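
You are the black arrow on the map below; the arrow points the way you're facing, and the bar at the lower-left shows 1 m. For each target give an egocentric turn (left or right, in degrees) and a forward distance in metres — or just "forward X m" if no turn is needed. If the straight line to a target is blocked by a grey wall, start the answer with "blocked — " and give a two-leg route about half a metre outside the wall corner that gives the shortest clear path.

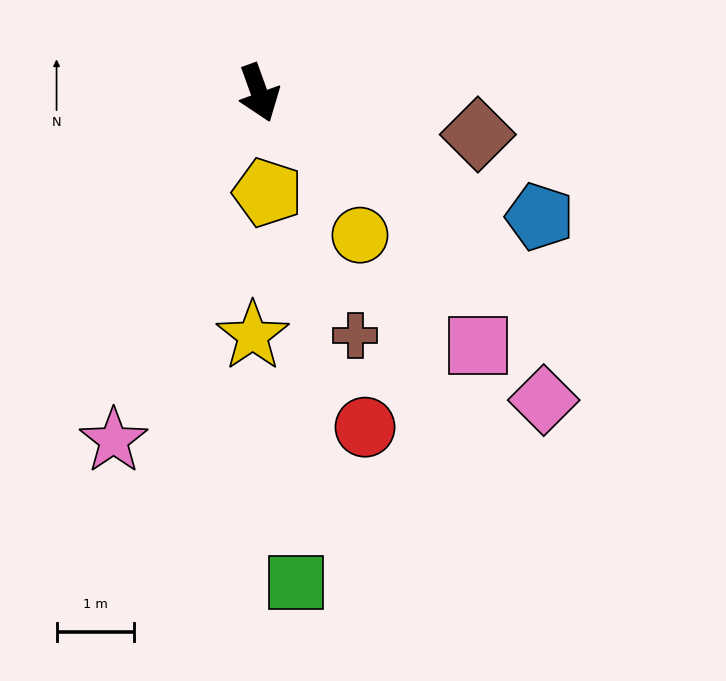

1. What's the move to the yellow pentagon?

turn right 15°, forward 1.3 m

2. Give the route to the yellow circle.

turn left 15°, forward 2.3 m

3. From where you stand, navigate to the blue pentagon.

turn left 46°, forward 4.0 m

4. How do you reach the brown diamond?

turn left 59°, forward 2.9 m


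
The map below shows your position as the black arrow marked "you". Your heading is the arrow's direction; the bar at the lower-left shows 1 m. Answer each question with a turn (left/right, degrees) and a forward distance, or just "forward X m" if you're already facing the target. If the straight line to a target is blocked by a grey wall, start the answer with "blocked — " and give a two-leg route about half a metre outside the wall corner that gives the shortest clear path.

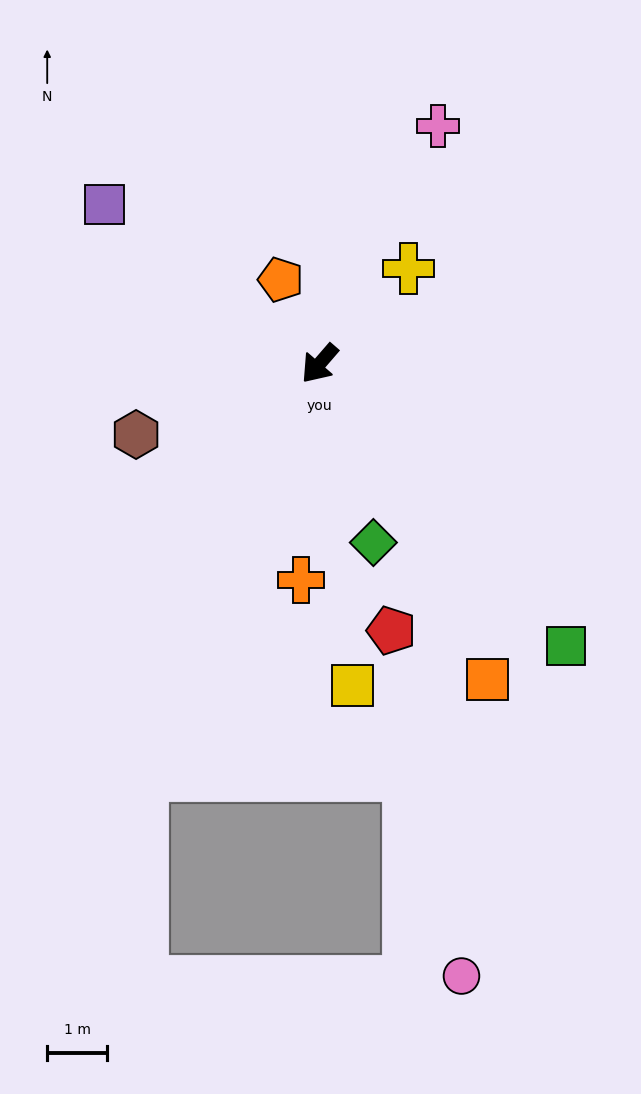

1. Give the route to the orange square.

turn left 69°, forward 6.0 m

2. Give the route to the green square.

turn left 82°, forward 6.2 m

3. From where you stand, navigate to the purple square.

turn right 86°, forward 4.4 m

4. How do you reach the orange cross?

turn left 36°, forward 3.6 m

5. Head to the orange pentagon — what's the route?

turn right 114°, forward 1.5 m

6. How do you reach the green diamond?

turn left 58°, forward 3.1 m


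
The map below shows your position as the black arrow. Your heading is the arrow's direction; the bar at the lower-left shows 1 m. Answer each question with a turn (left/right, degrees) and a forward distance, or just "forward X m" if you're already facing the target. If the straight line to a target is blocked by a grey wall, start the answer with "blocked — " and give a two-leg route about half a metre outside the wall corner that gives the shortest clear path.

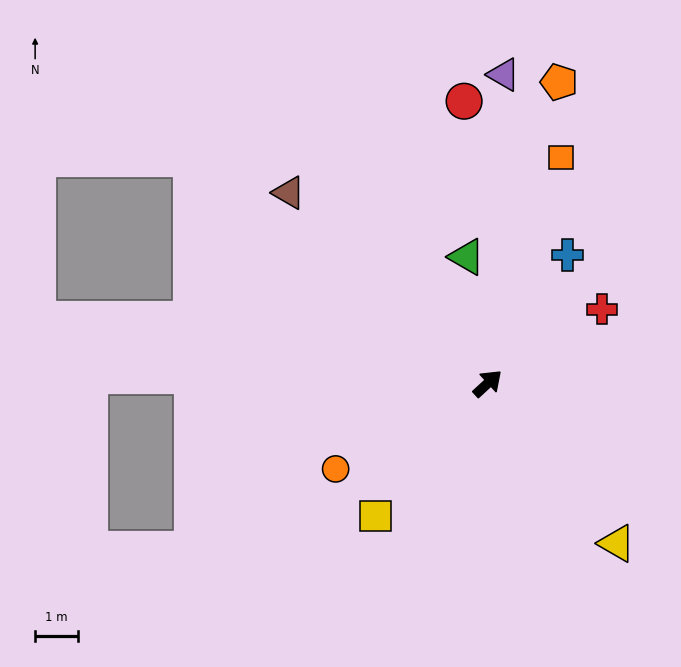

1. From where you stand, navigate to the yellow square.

turn right 173°, forward 4.0 m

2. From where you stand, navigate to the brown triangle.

turn left 94°, forward 6.4 m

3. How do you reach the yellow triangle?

turn right 94°, forward 4.8 m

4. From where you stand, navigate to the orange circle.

turn left 167°, forward 4.0 m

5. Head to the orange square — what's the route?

turn left 29°, forward 5.5 m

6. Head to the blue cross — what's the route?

turn left 15°, forward 3.5 m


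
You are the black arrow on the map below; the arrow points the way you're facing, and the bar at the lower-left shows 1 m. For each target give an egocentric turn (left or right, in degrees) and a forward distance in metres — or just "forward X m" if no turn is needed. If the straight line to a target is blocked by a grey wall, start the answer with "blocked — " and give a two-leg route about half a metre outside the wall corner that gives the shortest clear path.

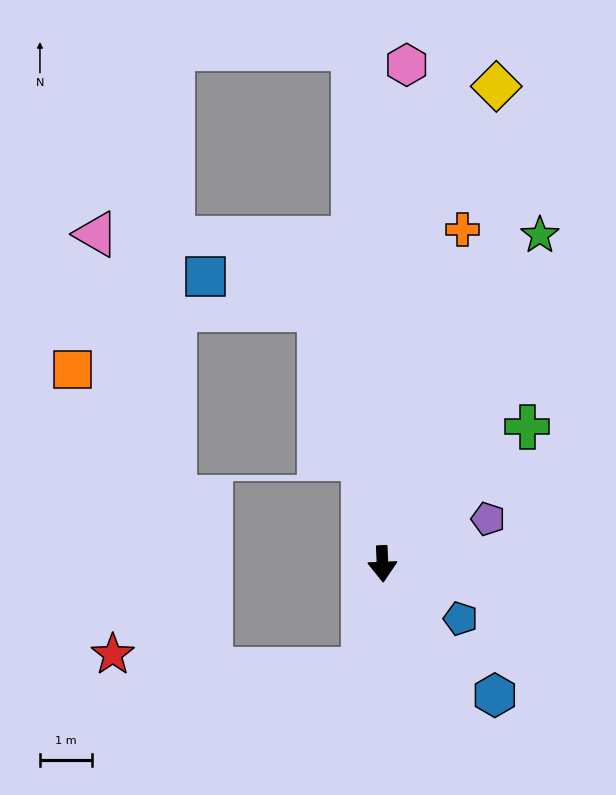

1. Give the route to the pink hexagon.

turn left 175°, forward 9.7 m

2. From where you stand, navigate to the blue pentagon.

turn left 53°, forward 1.9 m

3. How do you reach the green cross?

turn left 131°, forward 3.9 m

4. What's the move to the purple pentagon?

turn left 111°, forward 2.2 m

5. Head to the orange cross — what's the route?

turn left 164°, forward 6.7 m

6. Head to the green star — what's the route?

turn left 152°, forward 7.1 m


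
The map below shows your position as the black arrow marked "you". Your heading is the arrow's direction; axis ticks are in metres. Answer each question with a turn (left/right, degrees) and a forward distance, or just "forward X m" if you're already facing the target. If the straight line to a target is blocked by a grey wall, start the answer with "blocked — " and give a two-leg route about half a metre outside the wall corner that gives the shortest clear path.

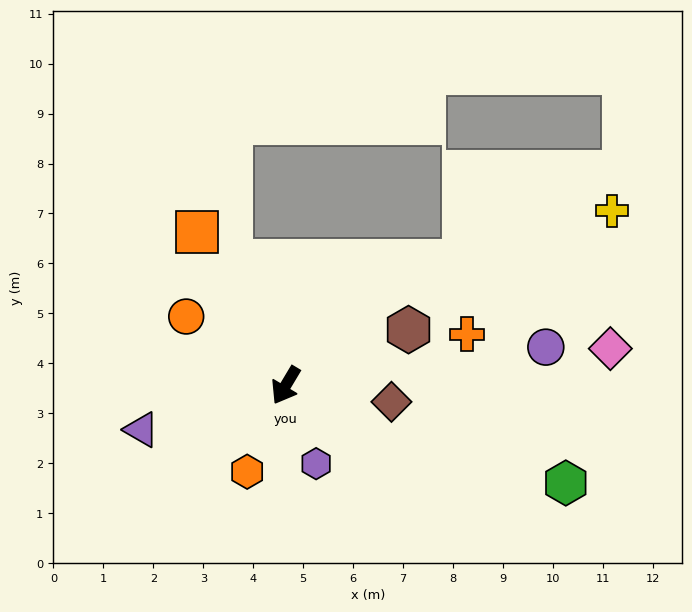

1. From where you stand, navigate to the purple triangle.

turn right 42°, forward 3.0 m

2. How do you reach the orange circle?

turn right 94°, forward 2.4 m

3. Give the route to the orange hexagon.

turn left 7°, forward 1.9 m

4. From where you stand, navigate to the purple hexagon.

turn left 52°, forward 1.7 m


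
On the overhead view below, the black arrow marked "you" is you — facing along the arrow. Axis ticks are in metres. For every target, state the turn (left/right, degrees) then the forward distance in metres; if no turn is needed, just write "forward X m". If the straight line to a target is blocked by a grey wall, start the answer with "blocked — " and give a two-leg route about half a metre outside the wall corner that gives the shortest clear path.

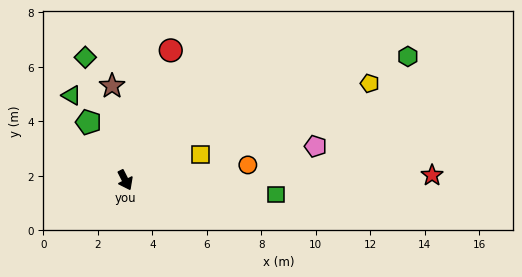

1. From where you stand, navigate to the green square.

turn left 57°, forward 5.6 m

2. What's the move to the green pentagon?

turn right 175°, forward 2.5 m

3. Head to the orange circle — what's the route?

turn left 70°, forward 4.5 m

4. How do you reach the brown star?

turn left 161°, forward 3.5 m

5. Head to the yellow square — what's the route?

turn left 82°, forward 2.9 m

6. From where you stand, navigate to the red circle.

turn left 134°, forward 5.0 m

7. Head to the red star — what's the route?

turn left 64°, forward 11.3 m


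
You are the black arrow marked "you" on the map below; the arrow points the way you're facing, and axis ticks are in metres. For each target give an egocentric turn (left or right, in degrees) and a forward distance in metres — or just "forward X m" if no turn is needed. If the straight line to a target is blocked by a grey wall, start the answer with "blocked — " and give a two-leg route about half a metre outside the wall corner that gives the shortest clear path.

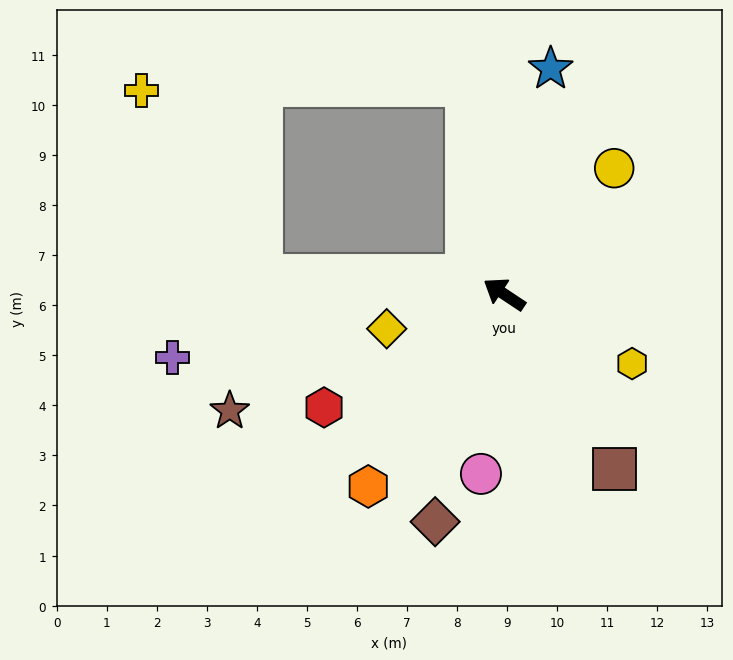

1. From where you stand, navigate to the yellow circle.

turn right 98°, forward 3.3 m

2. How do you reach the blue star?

turn right 68°, forward 4.6 m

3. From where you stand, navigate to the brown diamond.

turn left 107°, forward 4.8 m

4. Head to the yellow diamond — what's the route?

turn left 50°, forward 2.4 m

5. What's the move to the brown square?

turn left 156°, forward 4.1 m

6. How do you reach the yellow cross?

blocked — turn left 29°, forward 4.9 m, then turn right 52°, forward 4.4 m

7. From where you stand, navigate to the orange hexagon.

turn left 88°, forward 4.7 m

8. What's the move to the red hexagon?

turn left 66°, forward 4.3 m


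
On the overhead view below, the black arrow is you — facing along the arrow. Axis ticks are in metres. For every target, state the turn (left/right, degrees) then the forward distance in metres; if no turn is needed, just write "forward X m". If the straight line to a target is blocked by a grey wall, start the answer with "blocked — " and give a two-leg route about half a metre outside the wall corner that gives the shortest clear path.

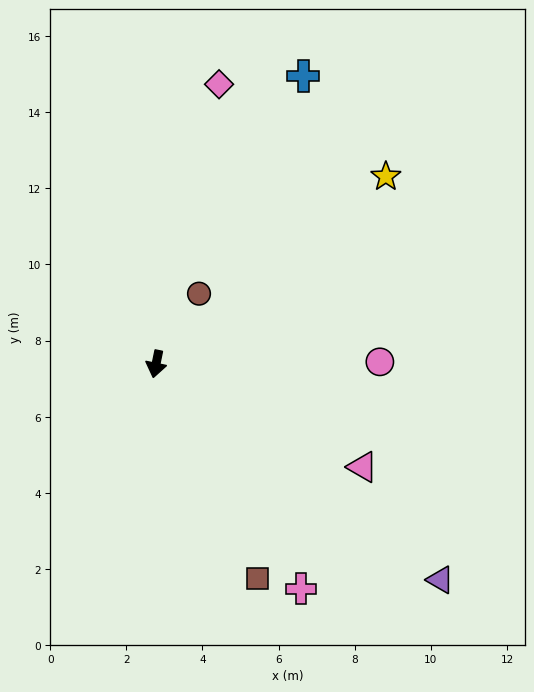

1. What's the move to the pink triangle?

turn left 75°, forward 6.1 m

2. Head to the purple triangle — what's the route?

turn left 64°, forward 9.4 m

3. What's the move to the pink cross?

turn left 44°, forward 7.0 m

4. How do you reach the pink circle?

turn left 102°, forward 5.9 m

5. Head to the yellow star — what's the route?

turn left 141°, forward 7.8 m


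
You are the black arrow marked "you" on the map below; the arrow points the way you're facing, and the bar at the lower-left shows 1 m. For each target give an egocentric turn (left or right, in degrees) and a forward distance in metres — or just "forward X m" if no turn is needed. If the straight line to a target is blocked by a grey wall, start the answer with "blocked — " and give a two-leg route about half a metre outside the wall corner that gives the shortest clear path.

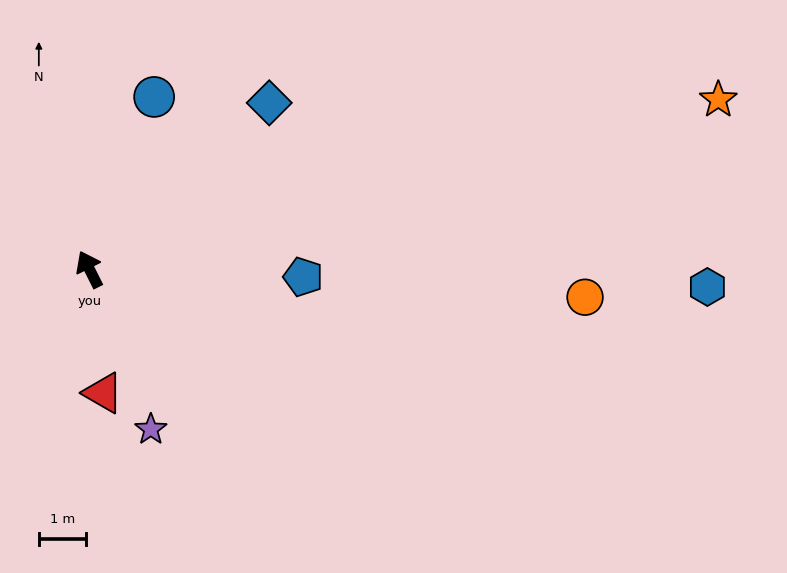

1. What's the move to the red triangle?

turn left 160°, forward 2.6 m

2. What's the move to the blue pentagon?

turn right 119°, forward 4.5 m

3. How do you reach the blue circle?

turn right 47°, forward 3.9 m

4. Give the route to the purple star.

turn left 174°, forward 3.6 m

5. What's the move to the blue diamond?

turn right 74°, forward 5.2 m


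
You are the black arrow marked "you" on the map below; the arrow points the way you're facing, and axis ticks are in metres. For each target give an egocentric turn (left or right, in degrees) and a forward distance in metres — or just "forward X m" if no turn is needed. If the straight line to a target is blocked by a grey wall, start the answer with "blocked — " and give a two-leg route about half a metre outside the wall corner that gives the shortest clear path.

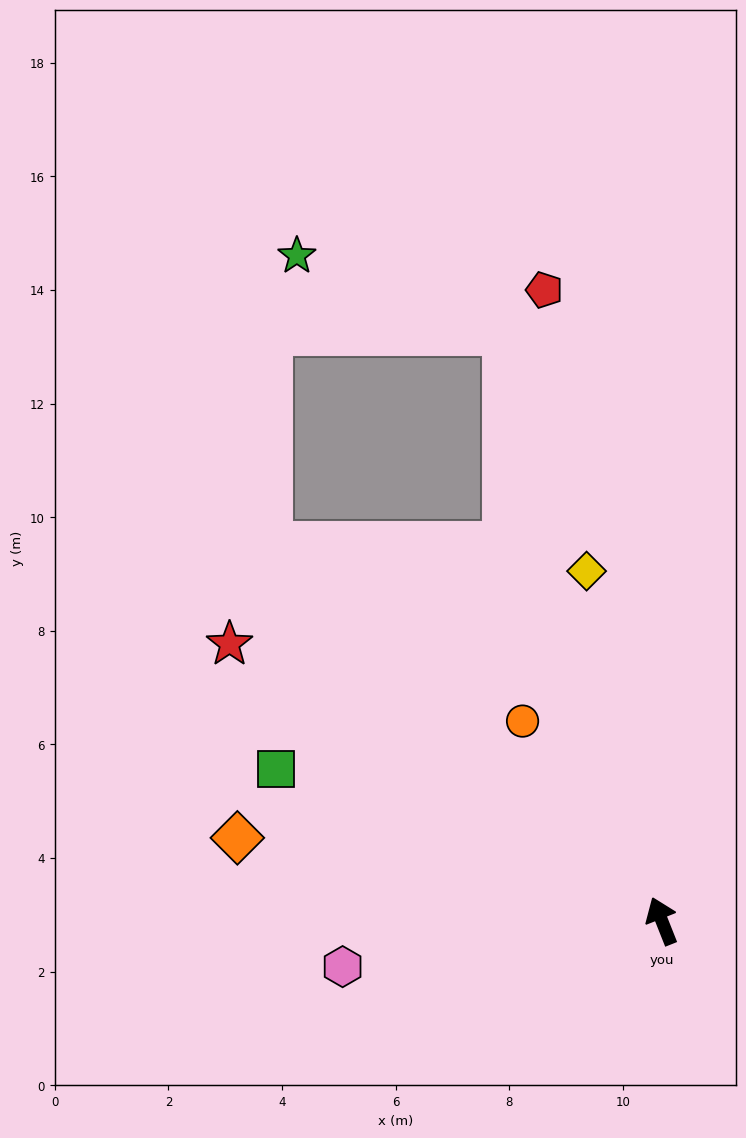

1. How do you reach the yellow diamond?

turn right 10°, forward 6.3 m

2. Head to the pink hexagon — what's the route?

turn left 76°, forward 5.7 m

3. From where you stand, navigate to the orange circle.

turn left 13°, forward 4.3 m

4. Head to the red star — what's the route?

turn left 36°, forward 9.0 m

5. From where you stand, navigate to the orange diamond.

turn left 57°, forward 7.6 m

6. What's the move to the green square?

turn left 47°, forward 7.3 m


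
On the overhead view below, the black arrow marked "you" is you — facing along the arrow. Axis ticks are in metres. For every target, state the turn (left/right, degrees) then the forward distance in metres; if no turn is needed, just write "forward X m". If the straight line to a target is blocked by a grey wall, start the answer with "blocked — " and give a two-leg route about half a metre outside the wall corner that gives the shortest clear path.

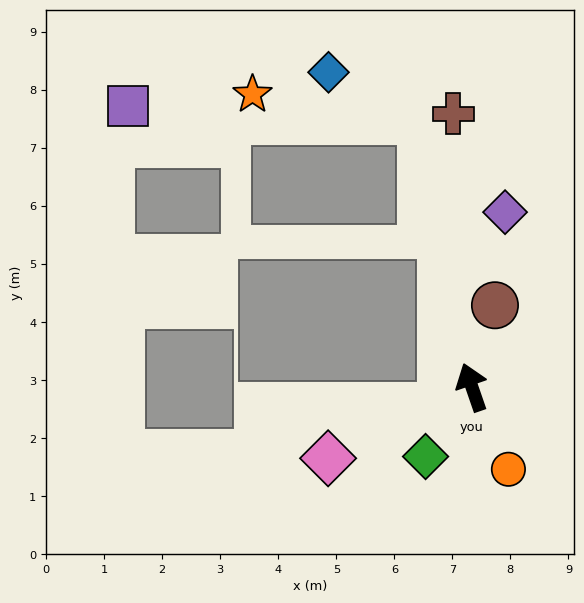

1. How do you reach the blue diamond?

blocked — turn right 8°, forward 4.7 m, then turn left 52°, forward 1.8 m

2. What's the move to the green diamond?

turn left 127°, forward 1.4 m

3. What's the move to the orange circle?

turn right 175°, forward 1.5 m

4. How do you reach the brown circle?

turn right 35°, forward 1.5 m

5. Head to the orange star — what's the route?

blocked — turn right 8°, forward 4.7 m, then turn left 70°, forward 2.9 m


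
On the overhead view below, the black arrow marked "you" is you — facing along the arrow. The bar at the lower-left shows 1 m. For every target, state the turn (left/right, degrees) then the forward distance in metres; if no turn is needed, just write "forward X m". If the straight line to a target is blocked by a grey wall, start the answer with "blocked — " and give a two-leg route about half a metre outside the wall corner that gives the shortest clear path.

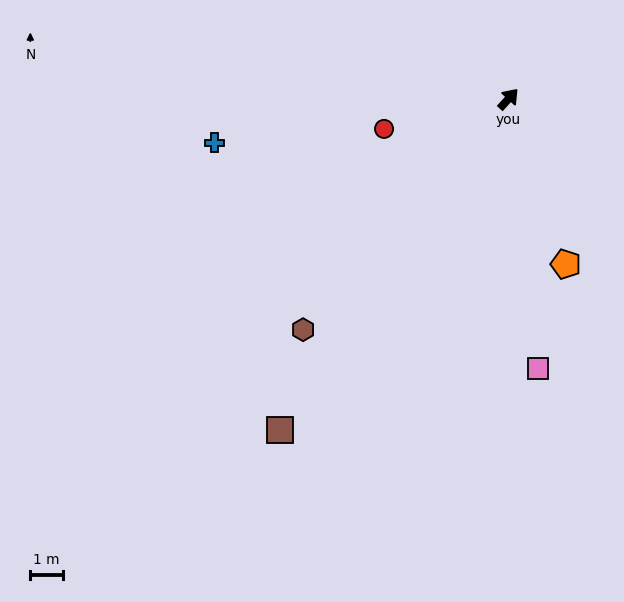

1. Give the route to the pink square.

turn right 132°, forward 8.4 m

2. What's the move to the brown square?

turn right 172°, forward 12.5 m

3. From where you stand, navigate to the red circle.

turn left 146°, forward 4.0 m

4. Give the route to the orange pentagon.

turn right 119°, forward 5.4 m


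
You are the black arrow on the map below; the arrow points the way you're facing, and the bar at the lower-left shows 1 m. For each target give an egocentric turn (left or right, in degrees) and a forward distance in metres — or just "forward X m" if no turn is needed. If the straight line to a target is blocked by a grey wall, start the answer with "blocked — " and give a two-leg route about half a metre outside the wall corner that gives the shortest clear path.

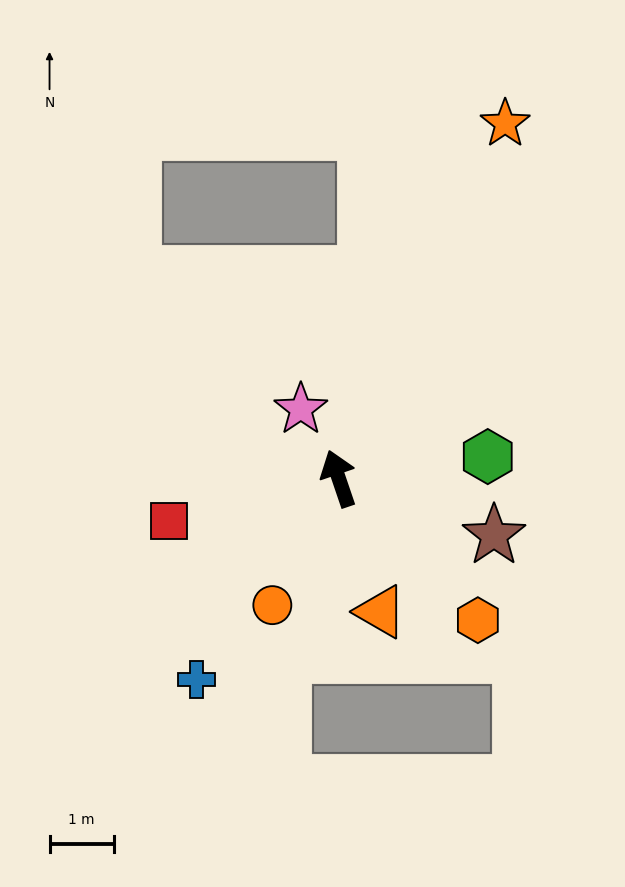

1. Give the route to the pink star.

turn left 10°, forward 1.2 m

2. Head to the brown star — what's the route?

turn right 129°, forward 2.6 m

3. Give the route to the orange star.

turn right 44°, forward 6.1 m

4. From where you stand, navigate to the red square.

turn left 85°, forward 2.7 m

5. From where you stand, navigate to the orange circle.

turn left 134°, forward 2.2 m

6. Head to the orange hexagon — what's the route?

turn right 154°, forward 3.1 m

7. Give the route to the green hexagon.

turn right 100°, forward 2.3 m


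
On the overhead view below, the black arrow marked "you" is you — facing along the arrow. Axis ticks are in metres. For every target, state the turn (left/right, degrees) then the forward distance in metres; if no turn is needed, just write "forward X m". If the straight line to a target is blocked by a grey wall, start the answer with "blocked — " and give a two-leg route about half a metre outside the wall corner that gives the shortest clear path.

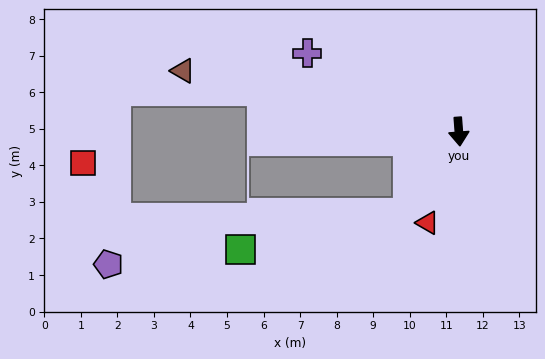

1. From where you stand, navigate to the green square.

blocked — turn right 36°, forward 2.6 m, then turn right 46°, forward 4.7 m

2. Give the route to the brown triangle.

turn right 107°, forward 7.7 m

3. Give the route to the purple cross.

turn right 122°, forward 4.7 m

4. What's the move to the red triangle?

turn right 23°, forward 2.6 m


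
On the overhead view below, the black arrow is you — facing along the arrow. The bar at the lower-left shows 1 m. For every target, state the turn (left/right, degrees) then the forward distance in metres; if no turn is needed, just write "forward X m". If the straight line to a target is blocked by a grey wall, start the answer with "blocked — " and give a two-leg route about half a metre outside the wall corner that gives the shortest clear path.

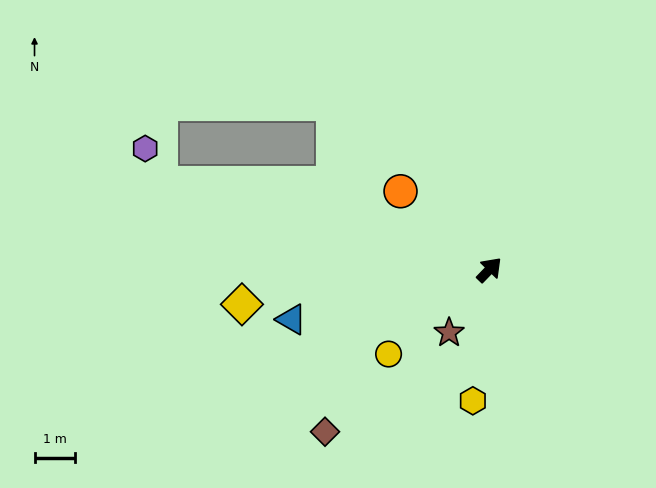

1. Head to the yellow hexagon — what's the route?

turn right 143°, forward 3.2 m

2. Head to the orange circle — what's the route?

turn left 93°, forward 2.9 m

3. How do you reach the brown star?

turn right 169°, forward 1.8 m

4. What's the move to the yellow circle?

turn left 174°, forward 3.2 m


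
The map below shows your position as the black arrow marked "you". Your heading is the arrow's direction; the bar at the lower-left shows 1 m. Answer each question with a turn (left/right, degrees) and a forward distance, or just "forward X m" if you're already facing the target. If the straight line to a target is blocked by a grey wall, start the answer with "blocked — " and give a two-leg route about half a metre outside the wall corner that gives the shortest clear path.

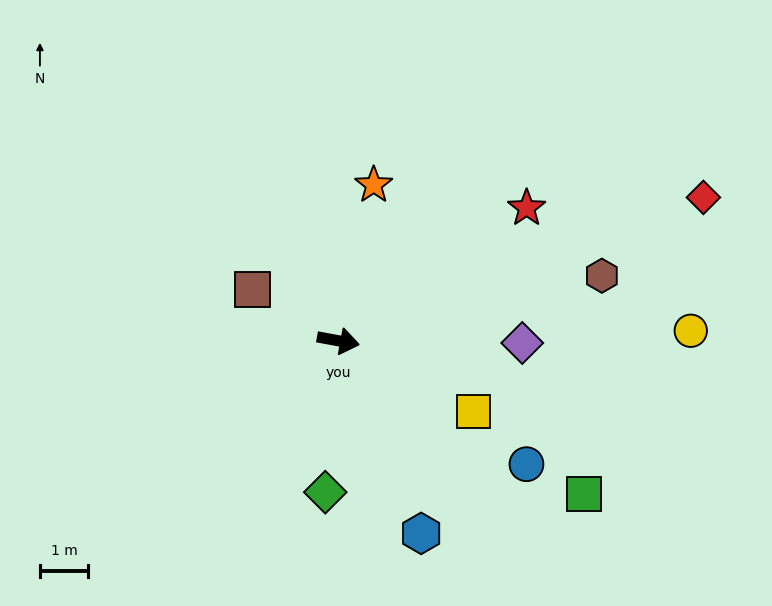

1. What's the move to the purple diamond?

turn left 10°, forward 3.8 m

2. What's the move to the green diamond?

turn right 84°, forward 3.2 m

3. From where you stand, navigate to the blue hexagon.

turn right 56°, forward 4.4 m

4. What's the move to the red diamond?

turn left 32°, forward 8.2 m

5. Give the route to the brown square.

turn left 160°, forward 2.1 m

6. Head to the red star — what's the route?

turn left 46°, forward 4.8 m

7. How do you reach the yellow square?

turn right 17°, forward 3.2 m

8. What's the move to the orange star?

turn left 88°, forward 3.3 m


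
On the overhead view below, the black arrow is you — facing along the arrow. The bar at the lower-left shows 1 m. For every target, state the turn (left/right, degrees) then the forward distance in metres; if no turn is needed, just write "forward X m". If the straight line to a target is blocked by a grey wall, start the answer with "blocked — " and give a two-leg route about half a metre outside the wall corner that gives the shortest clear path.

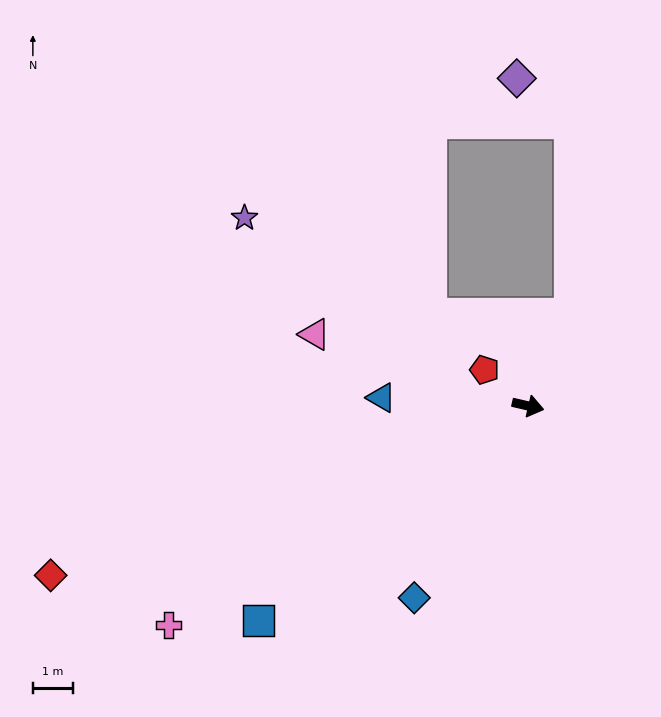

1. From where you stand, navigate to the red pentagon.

turn left 153°, forward 1.4 m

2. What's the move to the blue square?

turn right 128°, forward 8.6 m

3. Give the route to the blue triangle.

turn right 170°, forward 3.7 m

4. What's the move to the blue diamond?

turn right 108°, forward 5.6 m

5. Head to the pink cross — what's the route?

turn right 136°, forward 10.5 m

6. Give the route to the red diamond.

turn right 147°, forward 12.7 m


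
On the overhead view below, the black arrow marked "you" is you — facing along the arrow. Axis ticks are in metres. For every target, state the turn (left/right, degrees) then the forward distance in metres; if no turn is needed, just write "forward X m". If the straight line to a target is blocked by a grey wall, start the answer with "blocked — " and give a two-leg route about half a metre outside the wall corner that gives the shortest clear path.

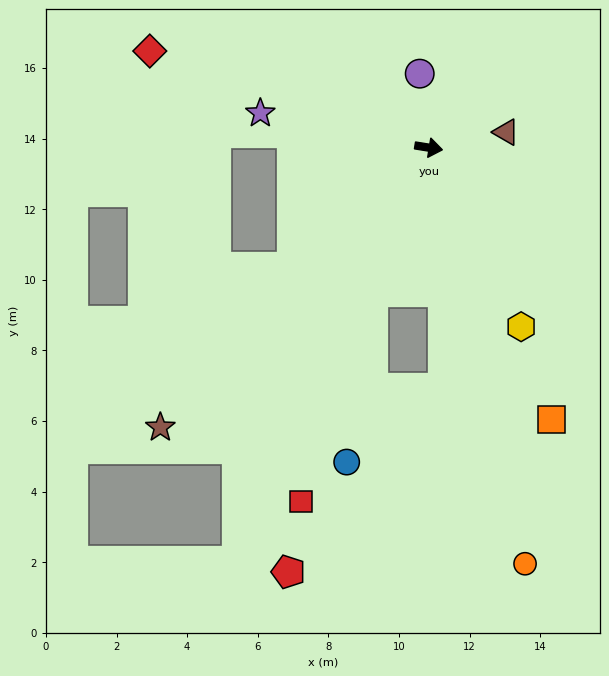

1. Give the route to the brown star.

turn right 125°, forward 11.0 m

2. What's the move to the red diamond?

turn left 170°, forward 8.4 m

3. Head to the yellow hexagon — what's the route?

turn right 54°, forward 5.7 m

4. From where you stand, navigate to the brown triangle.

turn left 20°, forward 2.2 m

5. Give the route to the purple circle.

turn left 106°, forward 2.1 m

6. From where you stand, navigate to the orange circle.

turn right 68°, forward 12.1 m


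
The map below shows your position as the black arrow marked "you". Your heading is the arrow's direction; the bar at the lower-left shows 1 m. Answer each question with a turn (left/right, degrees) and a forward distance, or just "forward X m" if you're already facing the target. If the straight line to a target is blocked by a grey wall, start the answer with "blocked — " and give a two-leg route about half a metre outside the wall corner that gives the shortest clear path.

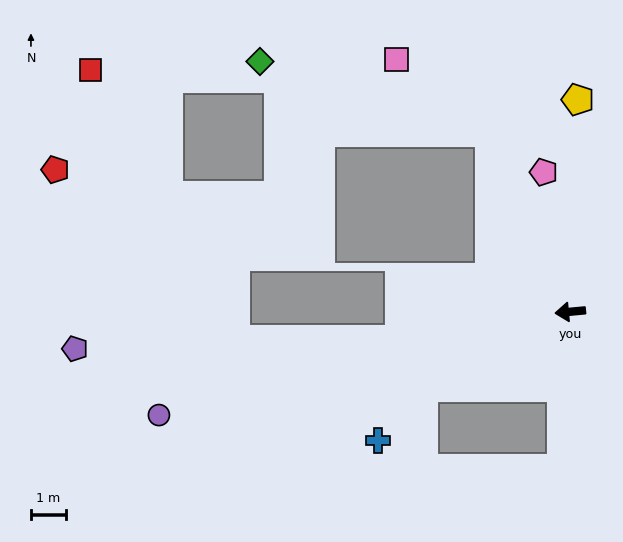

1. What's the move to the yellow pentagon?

turn right 97°, forward 6.1 m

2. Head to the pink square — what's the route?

blocked — turn right 71°, forward 5.7 m, then turn left 28°, forward 3.4 m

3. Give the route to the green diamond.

blocked — turn right 71°, forward 5.7 m, then turn left 49°, forward 6.9 m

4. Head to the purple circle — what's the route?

turn left 9°, forward 12.2 m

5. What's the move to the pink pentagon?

turn right 85°, forward 4.1 m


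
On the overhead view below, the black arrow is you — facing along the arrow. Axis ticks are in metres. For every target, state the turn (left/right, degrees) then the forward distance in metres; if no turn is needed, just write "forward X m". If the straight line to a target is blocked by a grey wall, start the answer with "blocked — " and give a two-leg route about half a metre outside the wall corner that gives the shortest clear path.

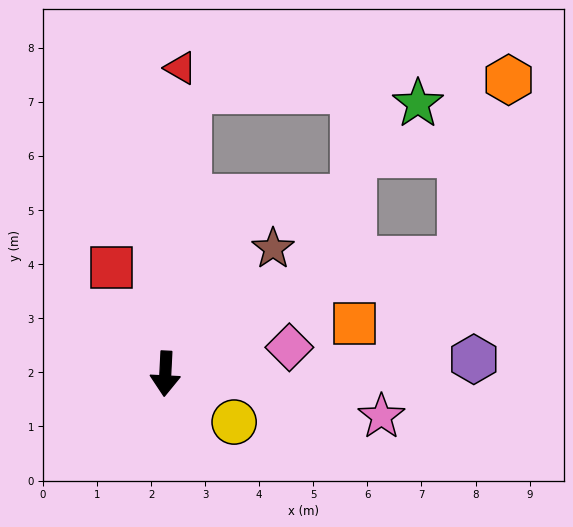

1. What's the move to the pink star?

turn left 82°, forward 4.1 m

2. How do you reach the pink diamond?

turn left 105°, forward 2.3 m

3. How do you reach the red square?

turn right 150°, forward 2.2 m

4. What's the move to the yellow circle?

turn left 58°, forward 1.6 m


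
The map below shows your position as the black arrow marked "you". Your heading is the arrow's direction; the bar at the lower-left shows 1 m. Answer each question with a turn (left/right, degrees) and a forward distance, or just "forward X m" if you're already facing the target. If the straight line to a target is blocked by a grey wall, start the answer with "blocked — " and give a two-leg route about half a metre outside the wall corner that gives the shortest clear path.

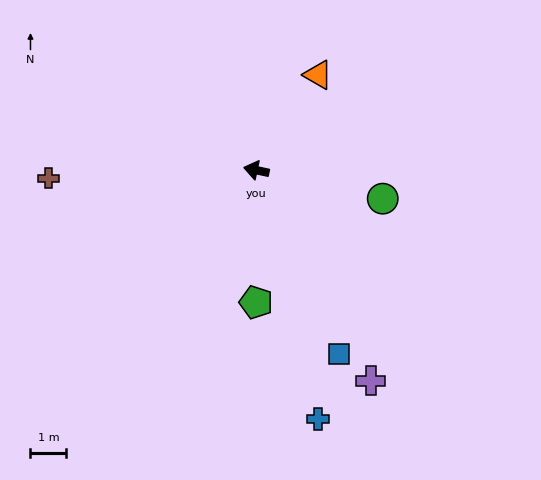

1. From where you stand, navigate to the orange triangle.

turn right 111°, forward 3.2 m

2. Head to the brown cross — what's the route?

turn left 14°, forward 5.8 m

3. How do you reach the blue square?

turn left 126°, forward 5.6 m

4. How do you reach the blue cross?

turn left 116°, forward 7.2 m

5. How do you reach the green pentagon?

turn left 102°, forward 3.7 m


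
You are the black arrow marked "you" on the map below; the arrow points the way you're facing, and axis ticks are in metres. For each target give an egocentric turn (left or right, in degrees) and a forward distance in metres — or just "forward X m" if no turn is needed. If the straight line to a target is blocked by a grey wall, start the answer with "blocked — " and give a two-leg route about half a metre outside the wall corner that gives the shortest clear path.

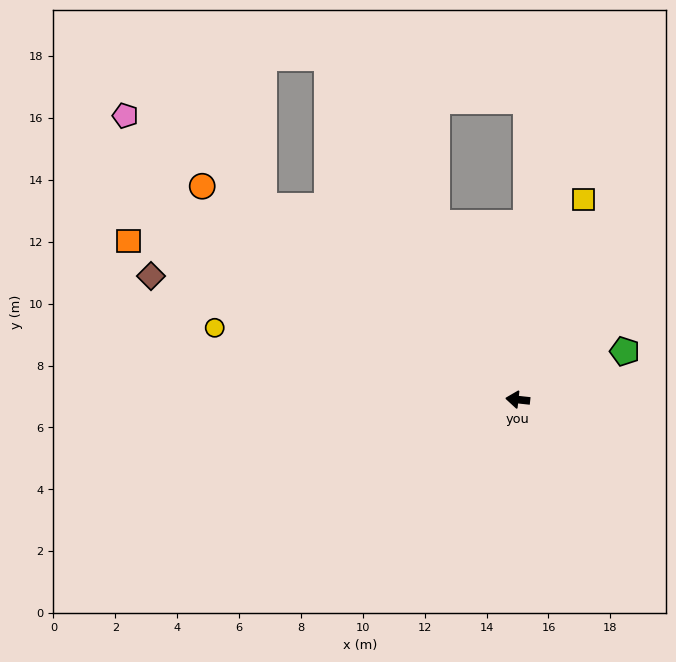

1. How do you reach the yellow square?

turn right 102°, forward 6.8 m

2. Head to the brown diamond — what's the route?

turn right 12°, forward 12.5 m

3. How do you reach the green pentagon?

turn right 150°, forward 3.8 m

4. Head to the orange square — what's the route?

turn right 16°, forward 13.6 m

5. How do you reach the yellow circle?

turn right 7°, forward 10.1 m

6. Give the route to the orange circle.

turn right 28°, forward 12.3 m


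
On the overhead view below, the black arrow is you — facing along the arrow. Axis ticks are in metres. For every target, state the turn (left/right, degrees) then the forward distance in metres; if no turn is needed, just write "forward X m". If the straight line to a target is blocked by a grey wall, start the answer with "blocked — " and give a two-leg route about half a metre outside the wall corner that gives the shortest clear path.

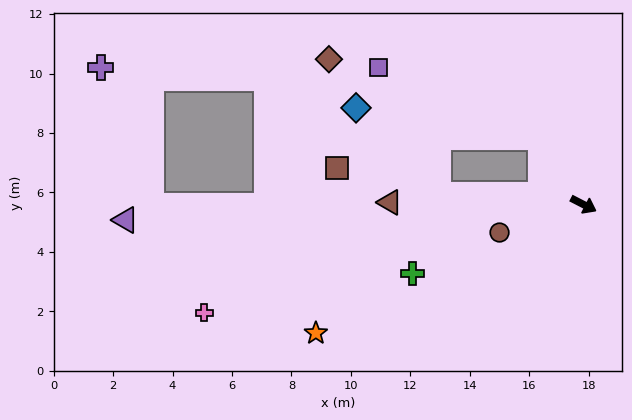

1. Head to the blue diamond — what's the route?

blocked — turn right 157°, forward 4.9 m, then turn right 42°, forward 4.0 m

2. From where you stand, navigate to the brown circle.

turn right 134°, forward 3.0 m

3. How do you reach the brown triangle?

turn right 153°, forward 6.5 m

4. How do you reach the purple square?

blocked — turn left 150°, forward 2.7 m, then turn left 34°, forward 5.9 m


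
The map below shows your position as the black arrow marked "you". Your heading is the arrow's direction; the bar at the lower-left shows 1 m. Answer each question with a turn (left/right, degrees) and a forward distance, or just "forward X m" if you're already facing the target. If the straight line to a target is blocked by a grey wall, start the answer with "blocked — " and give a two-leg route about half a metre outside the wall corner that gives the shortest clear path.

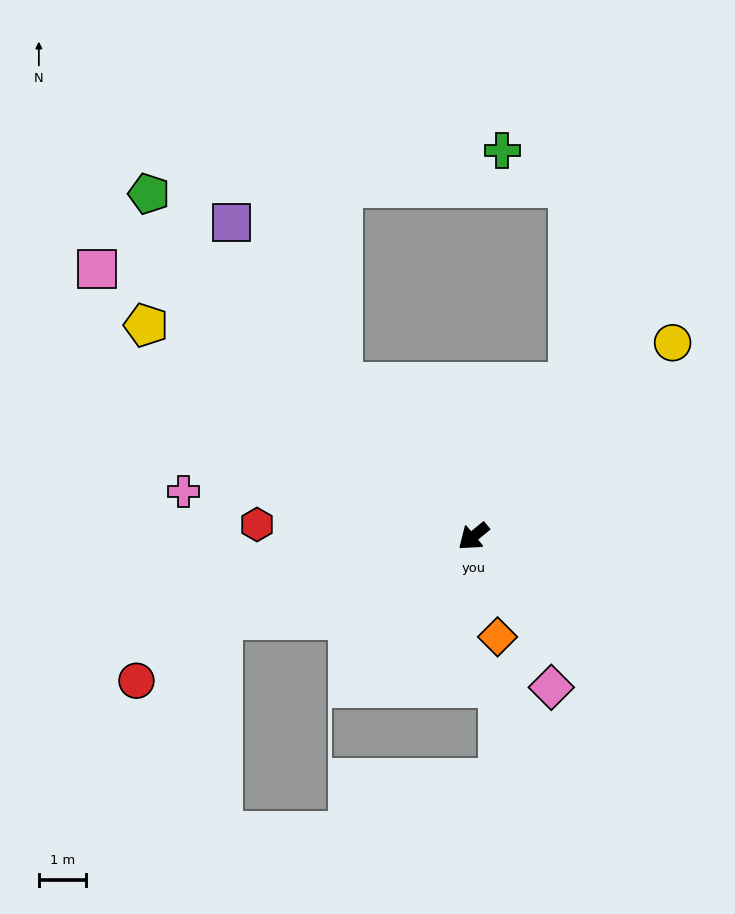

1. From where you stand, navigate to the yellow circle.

turn right 175°, forward 5.9 m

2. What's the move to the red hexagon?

turn right 43°, forward 4.6 m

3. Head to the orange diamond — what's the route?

turn left 64°, forward 2.2 m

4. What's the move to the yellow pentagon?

turn right 72°, forward 8.2 m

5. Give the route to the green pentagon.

turn right 86°, forward 10.0 m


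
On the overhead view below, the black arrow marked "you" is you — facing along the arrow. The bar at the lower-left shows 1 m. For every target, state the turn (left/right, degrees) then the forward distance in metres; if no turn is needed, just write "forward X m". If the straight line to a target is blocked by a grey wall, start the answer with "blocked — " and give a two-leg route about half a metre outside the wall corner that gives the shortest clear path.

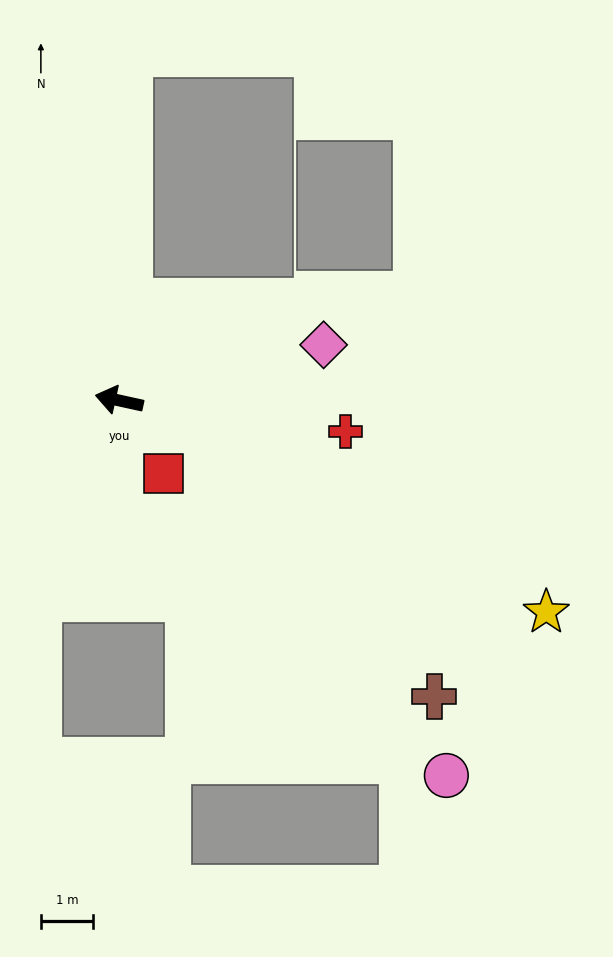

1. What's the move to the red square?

turn left 134°, forward 1.6 m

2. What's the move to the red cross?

turn right 175°, forward 4.3 m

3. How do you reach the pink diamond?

turn right 152°, forward 4.0 m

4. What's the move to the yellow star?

turn left 166°, forward 9.1 m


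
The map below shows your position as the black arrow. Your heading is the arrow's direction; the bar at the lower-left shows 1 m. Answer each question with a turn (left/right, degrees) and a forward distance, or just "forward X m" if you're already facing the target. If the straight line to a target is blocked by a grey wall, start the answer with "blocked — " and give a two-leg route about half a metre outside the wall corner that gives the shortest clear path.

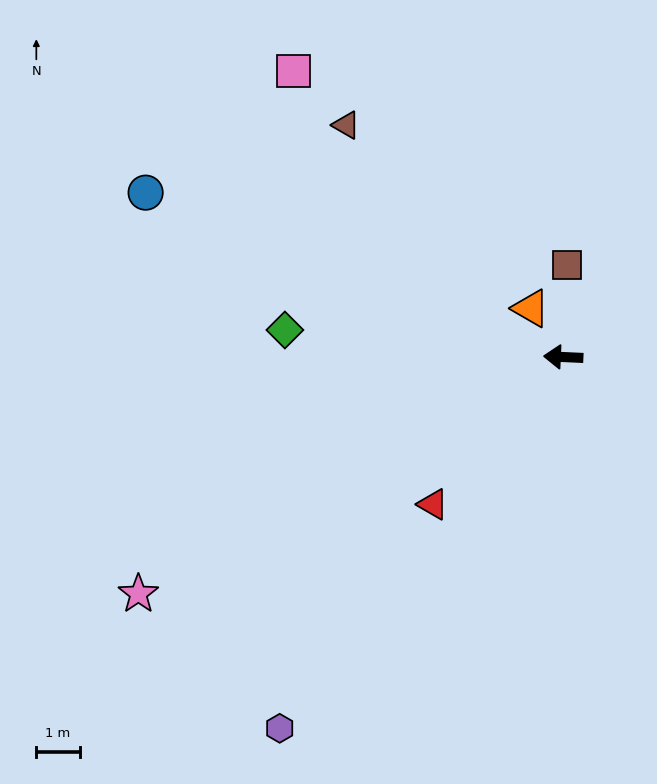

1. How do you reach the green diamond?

turn right 3°, forward 6.5 m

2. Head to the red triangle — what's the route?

turn left 51°, forward 4.6 m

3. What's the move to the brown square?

turn right 90°, forward 2.1 m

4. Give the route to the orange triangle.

turn right 54°, forward 1.4 m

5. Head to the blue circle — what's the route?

turn right 19°, forward 10.4 m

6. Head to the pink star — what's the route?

turn left 32°, forward 11.3 m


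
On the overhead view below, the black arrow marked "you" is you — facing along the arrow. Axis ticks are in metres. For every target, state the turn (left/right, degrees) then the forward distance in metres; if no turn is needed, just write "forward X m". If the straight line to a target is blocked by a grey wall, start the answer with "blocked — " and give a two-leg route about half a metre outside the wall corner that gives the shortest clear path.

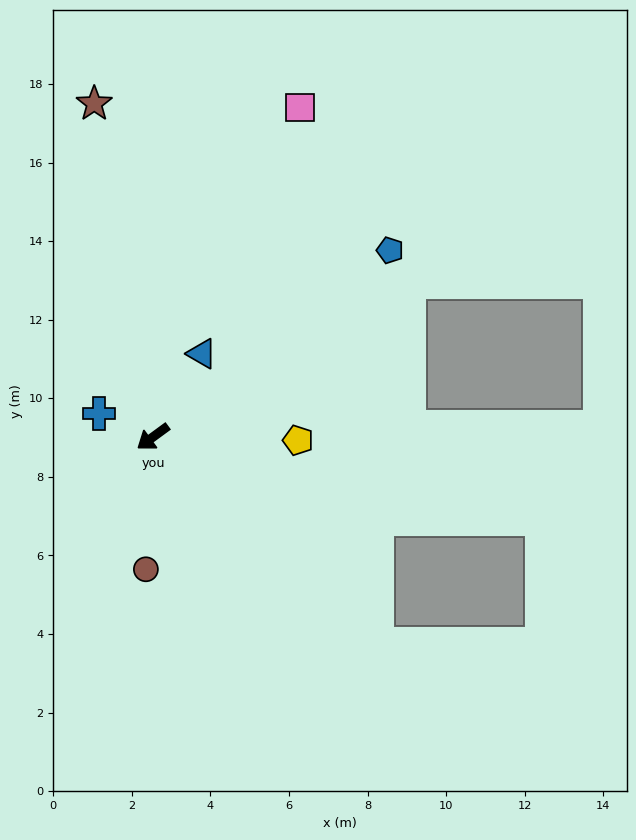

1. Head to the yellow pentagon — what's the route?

turn left 142°, forward 3.7 m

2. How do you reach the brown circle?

turn left 51°, forward 3.4 m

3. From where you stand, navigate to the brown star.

turn right 116°, forward 8.6 m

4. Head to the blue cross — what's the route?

turn right 60°, forward 1.5 m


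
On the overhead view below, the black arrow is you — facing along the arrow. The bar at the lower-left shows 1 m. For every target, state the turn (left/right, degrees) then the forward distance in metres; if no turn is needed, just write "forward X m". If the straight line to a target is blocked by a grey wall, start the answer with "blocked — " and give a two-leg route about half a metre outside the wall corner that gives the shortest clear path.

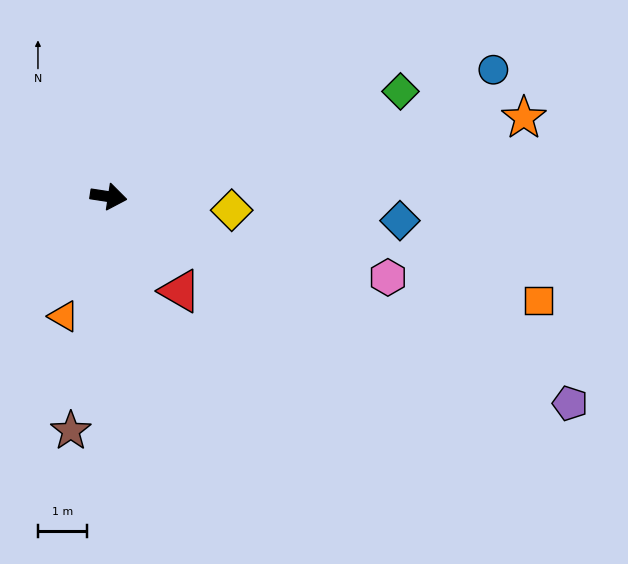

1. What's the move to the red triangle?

turn right 44°, forward 2.4 m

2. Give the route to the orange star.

turn left 19°, forward 8.7 m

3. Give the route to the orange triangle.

turn right 102°, forward 2.6 m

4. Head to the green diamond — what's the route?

turn left 28°, forward 6.4 m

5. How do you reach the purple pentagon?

turn right 15°, forward 10.4 m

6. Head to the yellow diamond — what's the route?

turn left 2°, forward 2.6 m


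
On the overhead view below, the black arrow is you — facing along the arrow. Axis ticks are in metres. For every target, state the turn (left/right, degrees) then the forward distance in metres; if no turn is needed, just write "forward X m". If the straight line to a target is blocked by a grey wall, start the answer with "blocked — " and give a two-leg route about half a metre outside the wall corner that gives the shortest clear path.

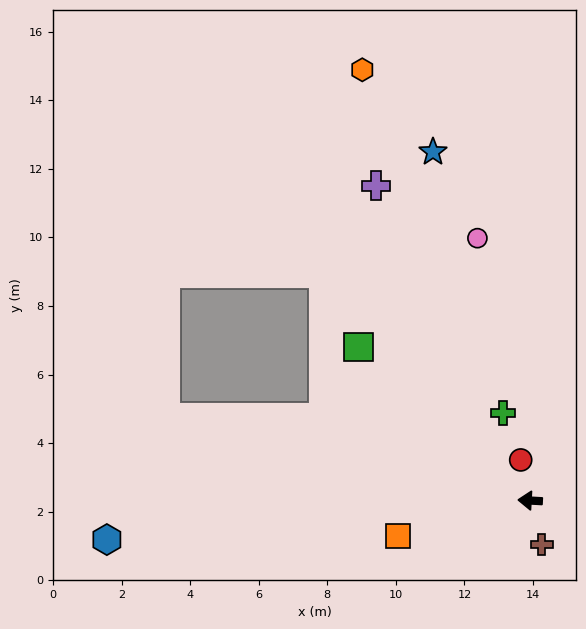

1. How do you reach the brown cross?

turn left 108°, forward 1.3 m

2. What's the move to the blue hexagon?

turn left 8°, forward 12.4 m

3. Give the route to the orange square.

turn left 18°, forward 4.0 m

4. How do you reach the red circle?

turn right 74°, forward 1.2 m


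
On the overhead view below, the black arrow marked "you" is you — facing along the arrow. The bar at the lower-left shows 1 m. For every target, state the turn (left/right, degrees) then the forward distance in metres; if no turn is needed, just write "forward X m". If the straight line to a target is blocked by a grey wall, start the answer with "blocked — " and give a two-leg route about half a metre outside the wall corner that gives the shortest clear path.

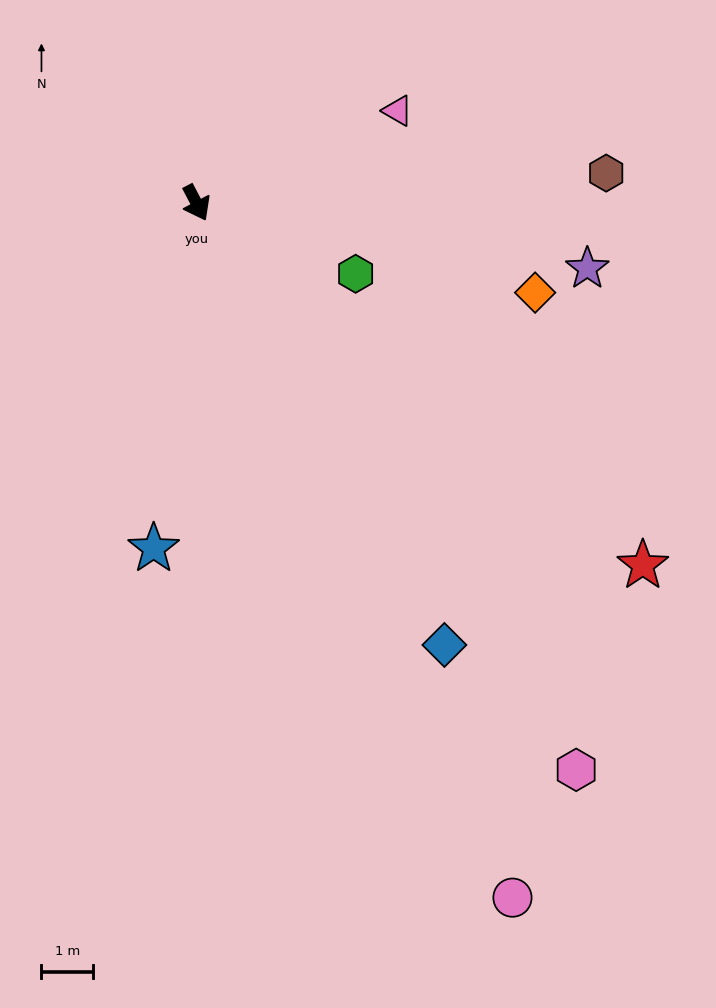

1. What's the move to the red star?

turn left 23°, forward 11.1 m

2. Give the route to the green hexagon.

turn left 38°, forward 3.4 m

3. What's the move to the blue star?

turn right 35°, forward 6.7 m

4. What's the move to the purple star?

turn left 53°, forward 7.6 m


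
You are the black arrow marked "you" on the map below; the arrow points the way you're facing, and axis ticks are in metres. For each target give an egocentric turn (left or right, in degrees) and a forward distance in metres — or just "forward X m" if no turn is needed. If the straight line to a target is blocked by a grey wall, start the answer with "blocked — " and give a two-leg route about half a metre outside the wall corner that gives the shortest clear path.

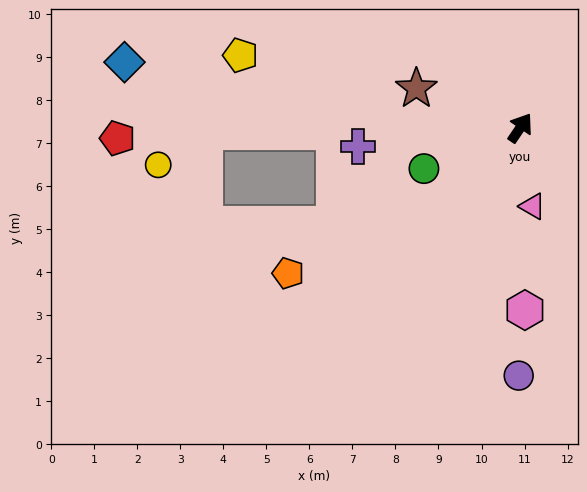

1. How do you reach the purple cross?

turn left 131°, forward 3.8 m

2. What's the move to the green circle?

turn left 147°, forward 2.4 m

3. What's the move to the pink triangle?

turn right 137°, forward 1.8 m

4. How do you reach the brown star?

turn left 103°, forward 2.6 m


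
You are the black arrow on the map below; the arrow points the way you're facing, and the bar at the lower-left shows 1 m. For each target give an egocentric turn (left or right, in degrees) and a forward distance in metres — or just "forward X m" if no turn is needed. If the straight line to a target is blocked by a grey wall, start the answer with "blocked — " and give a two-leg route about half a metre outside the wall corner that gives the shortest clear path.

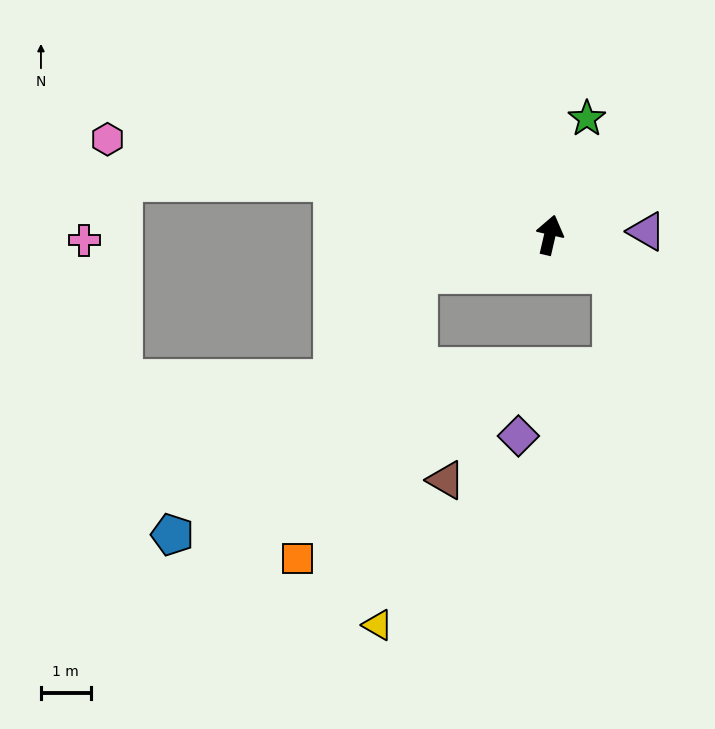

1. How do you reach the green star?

turn right 5°, forward 2.5 m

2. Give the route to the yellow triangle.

blocked — turn left 119°, forward 2.8 m, then turn left 68°, forward 7.1 m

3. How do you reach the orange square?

blocked — turn left 119°, forward 2.8 m, then turn left 51°, forward 6.2 m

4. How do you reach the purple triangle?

turn right 75°, forward 1.9 m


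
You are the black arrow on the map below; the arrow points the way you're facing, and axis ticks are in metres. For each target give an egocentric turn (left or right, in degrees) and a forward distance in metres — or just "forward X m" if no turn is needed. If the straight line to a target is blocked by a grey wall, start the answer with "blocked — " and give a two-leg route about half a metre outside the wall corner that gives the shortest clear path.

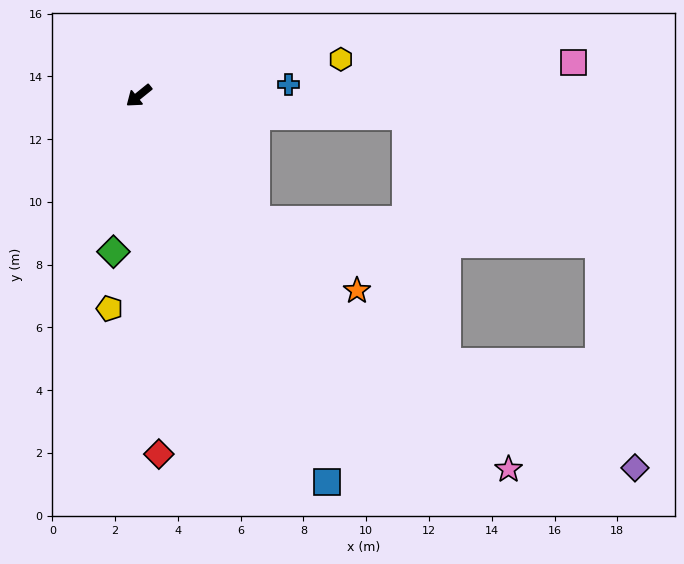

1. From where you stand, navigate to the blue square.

turn left 77°, forward 13.7 m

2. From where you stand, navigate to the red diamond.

turn left 54°, forward 11.4 m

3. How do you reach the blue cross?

turn left 145°, forward 4.8 m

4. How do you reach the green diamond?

turn left 42°, forward 5.0 m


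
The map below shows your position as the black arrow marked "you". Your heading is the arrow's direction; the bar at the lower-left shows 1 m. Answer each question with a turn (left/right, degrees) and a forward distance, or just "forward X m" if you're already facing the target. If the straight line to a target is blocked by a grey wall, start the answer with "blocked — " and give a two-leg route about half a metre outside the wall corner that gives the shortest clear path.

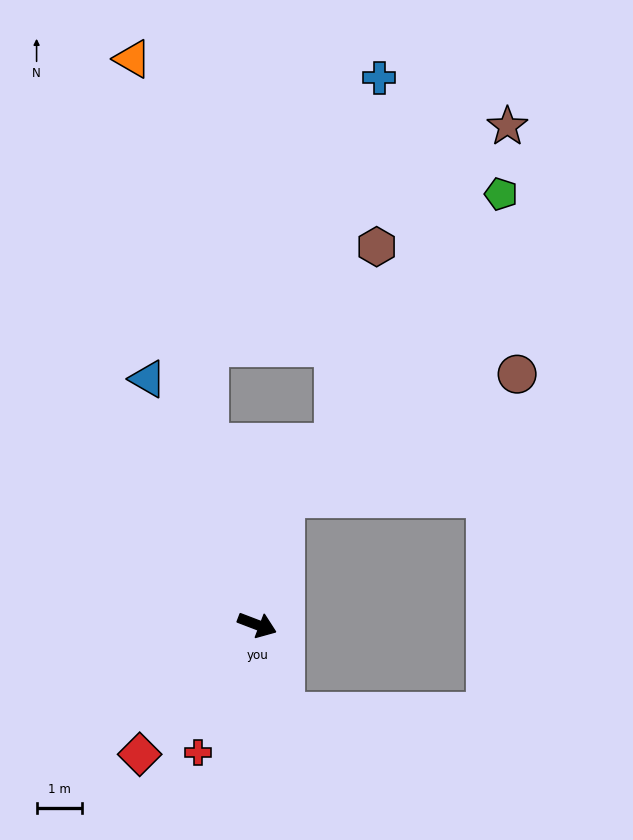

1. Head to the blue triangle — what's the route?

turn left 135°, forward 6.0 m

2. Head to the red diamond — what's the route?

turn right 111°, forward 3.9 m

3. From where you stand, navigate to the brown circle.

blocked — turn left 98°, forward 2.9 m, then turn right 49°, forward 5.8 m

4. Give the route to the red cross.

turn right 94°, forward 3.1 m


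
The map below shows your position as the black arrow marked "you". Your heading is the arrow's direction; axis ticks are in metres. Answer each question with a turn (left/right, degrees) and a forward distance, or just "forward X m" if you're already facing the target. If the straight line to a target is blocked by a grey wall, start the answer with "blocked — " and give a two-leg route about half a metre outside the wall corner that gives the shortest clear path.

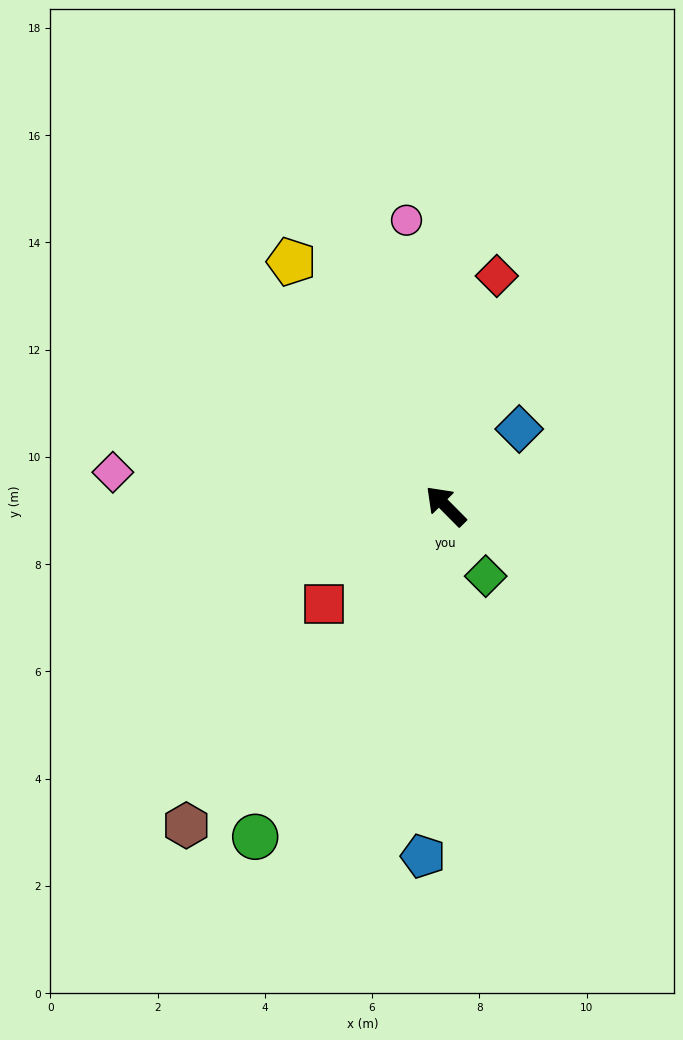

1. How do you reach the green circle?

turn left 105°, forward 7.1 m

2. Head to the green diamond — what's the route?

turn left 165°, forward 1.5 m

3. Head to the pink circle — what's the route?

turn right 37°, forward 5.4 m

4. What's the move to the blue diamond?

turn right 88°, forward 2.0 m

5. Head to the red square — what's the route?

turn left 84°, forward 2.9 m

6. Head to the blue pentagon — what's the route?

turn left 132°, forward 6.5 m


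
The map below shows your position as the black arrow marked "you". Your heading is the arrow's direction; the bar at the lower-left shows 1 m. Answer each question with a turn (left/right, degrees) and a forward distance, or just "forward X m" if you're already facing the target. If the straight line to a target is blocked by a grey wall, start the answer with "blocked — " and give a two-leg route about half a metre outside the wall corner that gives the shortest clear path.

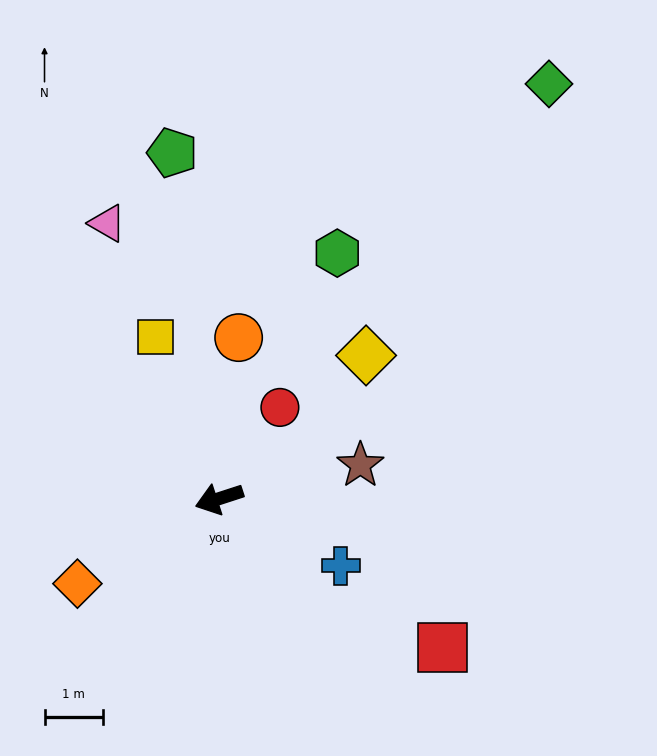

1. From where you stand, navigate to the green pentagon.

turn right 100°, forward 6.0 m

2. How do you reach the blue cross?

turn left 133°, forward 2.4 m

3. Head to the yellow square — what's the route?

turn right 86°, forward 3.0 m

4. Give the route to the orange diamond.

turn left 13°, forward 2.8 m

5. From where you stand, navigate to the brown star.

turn left 175°, forward 2.5 m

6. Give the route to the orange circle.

turn right 115°, forward 2.8 m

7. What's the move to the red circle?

turn right 142°, forward 1.9 m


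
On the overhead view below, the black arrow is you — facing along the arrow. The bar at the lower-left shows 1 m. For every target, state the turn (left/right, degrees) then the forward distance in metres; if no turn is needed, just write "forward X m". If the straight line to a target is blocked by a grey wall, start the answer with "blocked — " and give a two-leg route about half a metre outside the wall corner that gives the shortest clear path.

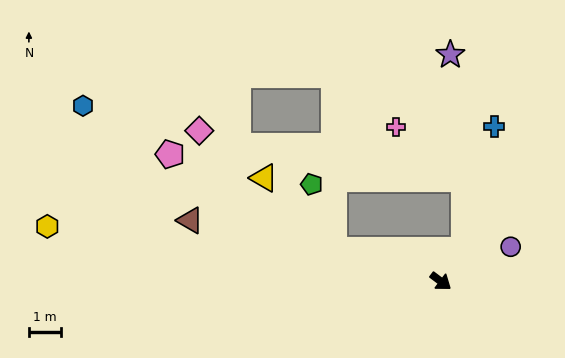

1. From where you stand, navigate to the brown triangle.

turn right 157°, forward 8.1 m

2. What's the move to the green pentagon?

blocked — turn right 159°, forward 3.5 m, then turn right 56°, forward 2.2 m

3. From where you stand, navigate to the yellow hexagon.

turn right 151°, forward 12.5 m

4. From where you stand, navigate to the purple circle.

turn left 63°, forward 2.5 m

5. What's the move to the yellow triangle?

blocked — turn right 159°, forward 3.5 m, then turn right 30°, forward 3.2 m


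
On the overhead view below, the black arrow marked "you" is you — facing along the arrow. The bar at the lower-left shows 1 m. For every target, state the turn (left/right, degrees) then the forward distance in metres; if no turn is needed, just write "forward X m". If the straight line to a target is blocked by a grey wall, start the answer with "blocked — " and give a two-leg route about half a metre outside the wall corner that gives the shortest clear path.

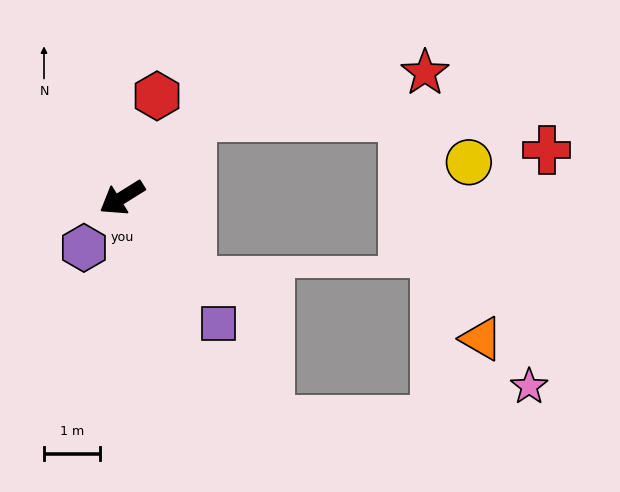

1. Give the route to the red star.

blocked — turn right 163°, forward 1.9 m, then turn right 38°, forward 4.2 m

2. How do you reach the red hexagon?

turn right 141°, forward 1.9 m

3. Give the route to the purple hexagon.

turn left 21°, forward 1.1 m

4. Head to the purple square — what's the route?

turn left 96°, forward 2.8 m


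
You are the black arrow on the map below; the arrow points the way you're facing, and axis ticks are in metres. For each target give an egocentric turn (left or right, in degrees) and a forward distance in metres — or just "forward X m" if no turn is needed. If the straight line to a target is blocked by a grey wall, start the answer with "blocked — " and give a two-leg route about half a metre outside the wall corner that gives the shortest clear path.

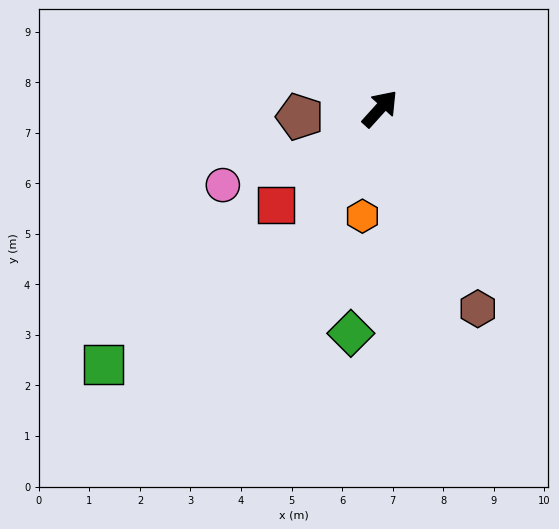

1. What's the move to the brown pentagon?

turn left 138°, forward 1.6 m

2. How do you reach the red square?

turn left 175°, forward 2.8 m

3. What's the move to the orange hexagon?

turn right 147°, forward 2.2 m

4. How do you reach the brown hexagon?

turn right 112°, forward 4.4 m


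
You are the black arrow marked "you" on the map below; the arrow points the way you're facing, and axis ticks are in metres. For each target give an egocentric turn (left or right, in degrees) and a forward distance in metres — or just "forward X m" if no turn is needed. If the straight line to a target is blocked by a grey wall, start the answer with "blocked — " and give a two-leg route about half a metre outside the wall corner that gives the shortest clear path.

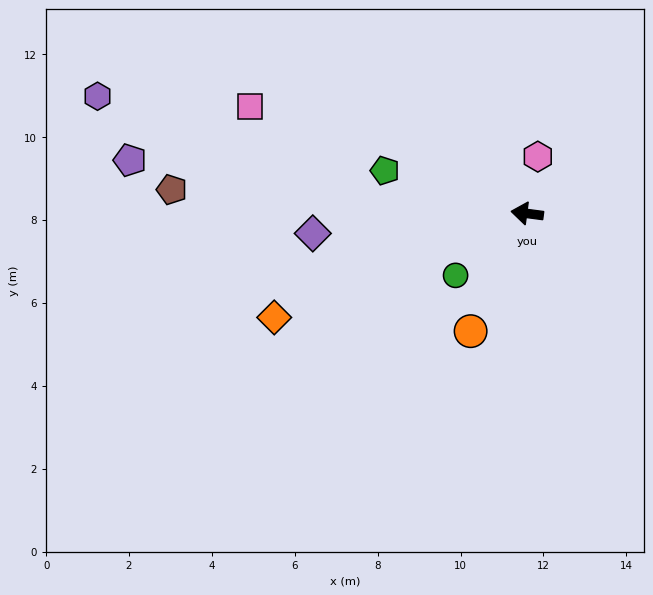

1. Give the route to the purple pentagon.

forward 9.7 m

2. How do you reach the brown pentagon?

turn left 4°, forward 8.6 m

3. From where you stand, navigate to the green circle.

turn left 48°, forward 2.3 m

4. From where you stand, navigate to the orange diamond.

turn left 30°, forward 6.6 m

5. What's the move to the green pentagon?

turn right 9°, forward 3.6 m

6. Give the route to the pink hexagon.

turn right 93°, forward 1.4 m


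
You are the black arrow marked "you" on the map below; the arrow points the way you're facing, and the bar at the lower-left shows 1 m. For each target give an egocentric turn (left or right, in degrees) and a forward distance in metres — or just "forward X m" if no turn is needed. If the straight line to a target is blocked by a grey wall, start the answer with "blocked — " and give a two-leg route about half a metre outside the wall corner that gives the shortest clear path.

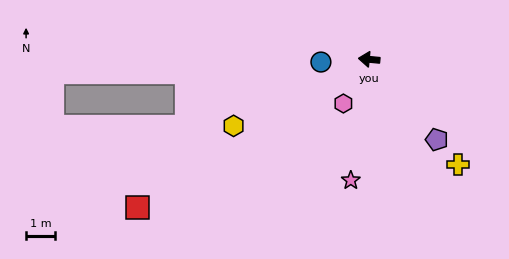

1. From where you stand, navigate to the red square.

turn left 38°, forward 9.7 m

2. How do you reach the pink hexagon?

turn left 65°, forward 1.8 m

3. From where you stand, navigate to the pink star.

turn left 87°, forward 4.3 m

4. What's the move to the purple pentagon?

turn left 136°, forward 3.7 m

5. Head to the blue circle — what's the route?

turn left 9°, forward 1.7 m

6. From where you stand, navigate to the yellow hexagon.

turn left 32°, forward 5.3 m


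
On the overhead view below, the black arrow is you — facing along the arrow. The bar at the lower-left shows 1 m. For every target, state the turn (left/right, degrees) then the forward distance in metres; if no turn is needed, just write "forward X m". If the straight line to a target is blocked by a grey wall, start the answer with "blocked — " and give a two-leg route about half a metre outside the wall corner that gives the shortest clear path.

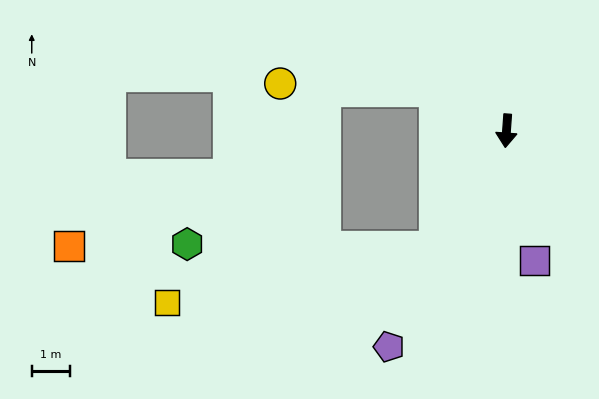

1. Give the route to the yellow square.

blocked — turn right 27°, forward 3.6 m, then turn right 47°, forward 7.2 m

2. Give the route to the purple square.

turn left 16°, forward 3.5 m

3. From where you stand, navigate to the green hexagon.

blocked — turn right 27°, forward 3.6 m, then turn right 60°, forward 6.5 m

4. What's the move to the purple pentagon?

turn right 24°, forward 6.5 m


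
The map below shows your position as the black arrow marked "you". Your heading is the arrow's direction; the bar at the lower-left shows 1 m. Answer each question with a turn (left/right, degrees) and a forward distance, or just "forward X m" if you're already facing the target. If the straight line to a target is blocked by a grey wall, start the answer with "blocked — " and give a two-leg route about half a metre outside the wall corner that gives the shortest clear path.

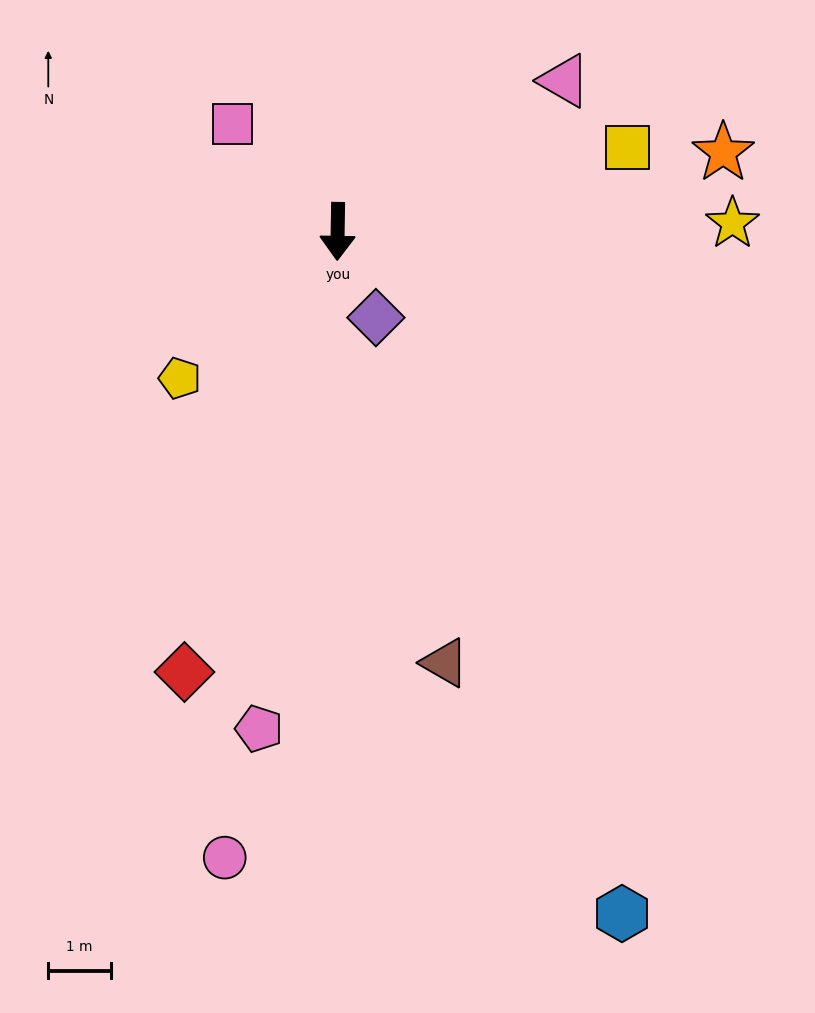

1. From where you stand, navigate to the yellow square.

turn left 107°, forward 4.8 m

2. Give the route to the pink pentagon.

turn right 8°, forward 8.1 m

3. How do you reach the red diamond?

turn right 18°, forward 7.5 m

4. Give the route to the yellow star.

turn left 92°, forward 6.3 m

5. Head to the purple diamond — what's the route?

turn left 25°, forward 1.5 m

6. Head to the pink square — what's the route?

turn right 135°, forward 2.4 m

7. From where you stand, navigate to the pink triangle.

turn left 125°, forward 4.4 m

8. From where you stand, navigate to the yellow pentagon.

turn right 46°, forward 3.5 m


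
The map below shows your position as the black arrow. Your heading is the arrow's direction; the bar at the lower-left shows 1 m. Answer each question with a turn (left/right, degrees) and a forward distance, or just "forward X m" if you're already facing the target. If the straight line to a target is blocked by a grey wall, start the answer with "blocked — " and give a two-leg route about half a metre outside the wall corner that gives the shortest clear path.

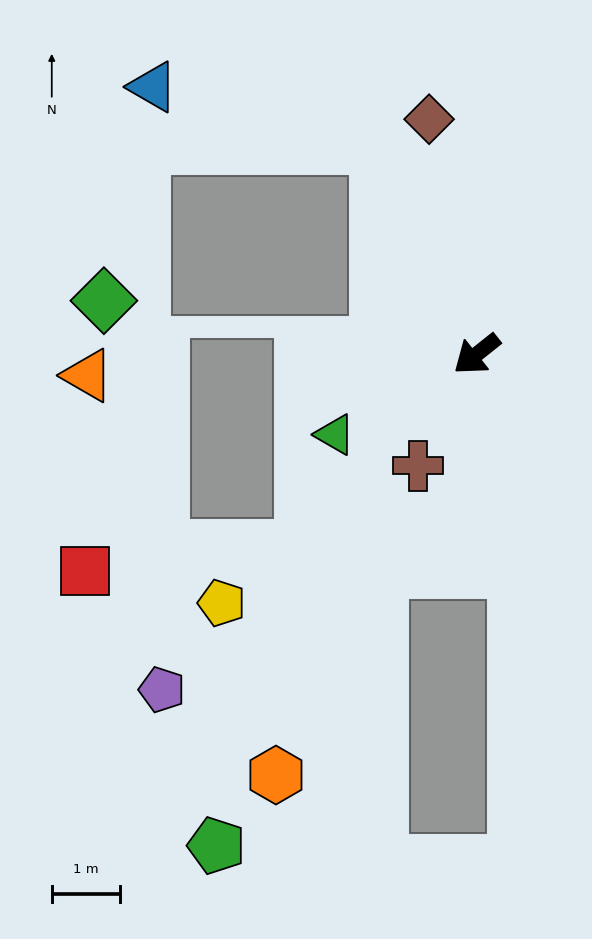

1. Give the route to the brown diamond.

turn right 117°, forward 3.5 m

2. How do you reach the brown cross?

turn left 24°, forward 1.8 m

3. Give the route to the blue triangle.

blocked — turn right 104°, forward 3.4 m, then turn left 51°, forward 3.4 m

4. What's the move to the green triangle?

turn right 9°, forward 2.4 m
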